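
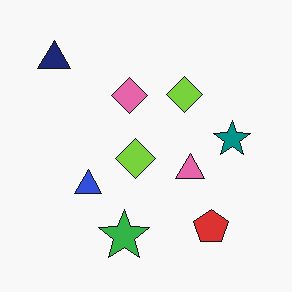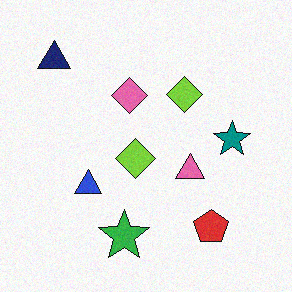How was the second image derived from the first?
The image was degraded with subtle gaussian noise.

Random speckle covers the whole image, including the flat background.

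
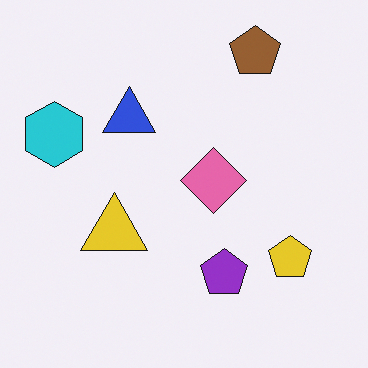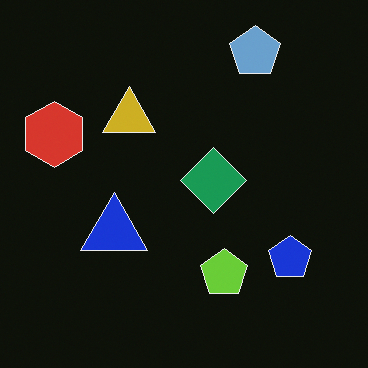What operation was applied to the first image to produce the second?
The image was color-inverted (negative).

The light background has become dark and every shape's color is its complement — a photographic negative.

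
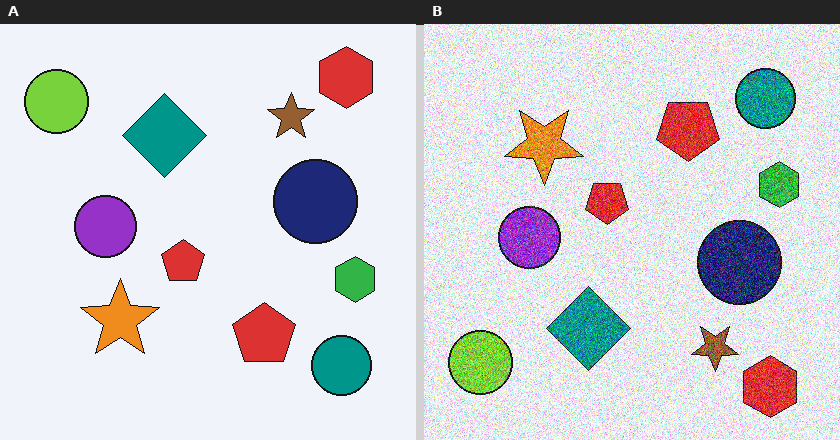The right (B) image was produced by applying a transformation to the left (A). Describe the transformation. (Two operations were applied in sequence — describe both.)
Flipped vertically (top ↔ bottom), then degraded with heavy additive noise.

The red hexagon is in the top-right of the left (A) image and the bottom-right of the right (B) — shapes on opposite sides of the horizontal midline have swapped in a mirror flip. Random speckle covers the whole image, including the flat background.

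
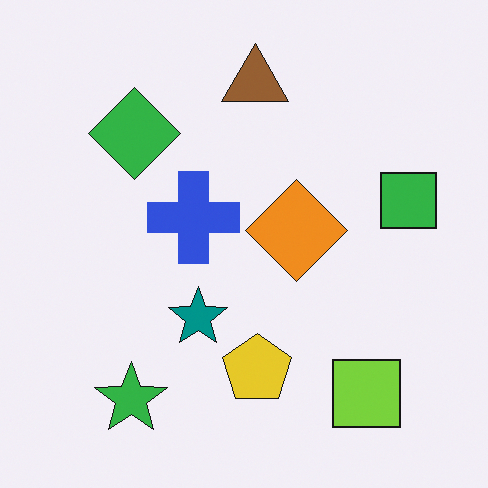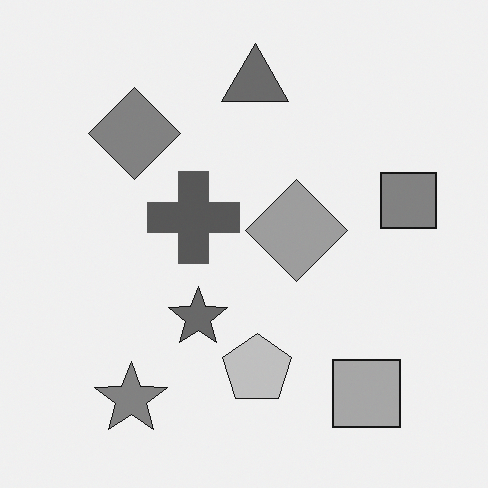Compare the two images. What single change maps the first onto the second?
The image was converted to grayscale.

All color is removed — every shape is now a shade of grey.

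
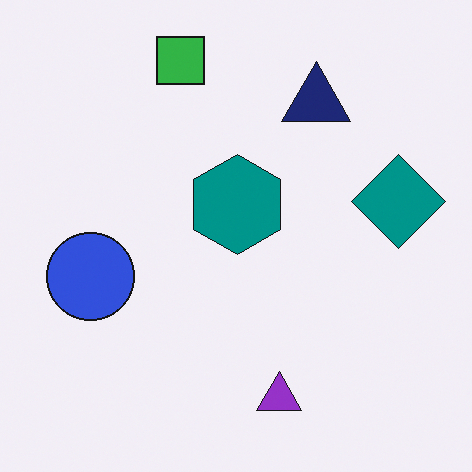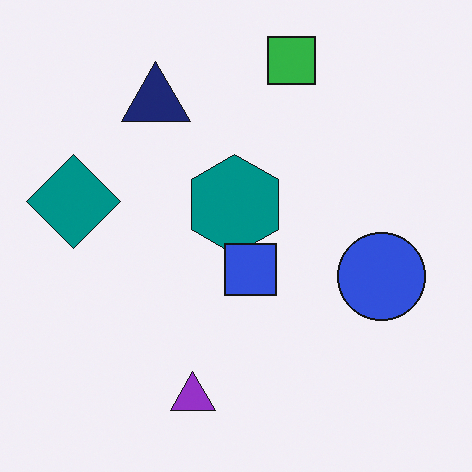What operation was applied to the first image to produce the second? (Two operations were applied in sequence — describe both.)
The image was flipped horizontally (left ↔ right), then overlaid with an additional blue square.

The teal diamond is in the right of the first image and the left of the second — shapes on opposite sides of the vertical midline have swapped in a mirror flip. A blue square appears in the second image that is absent from the first.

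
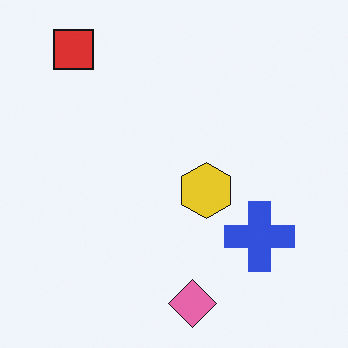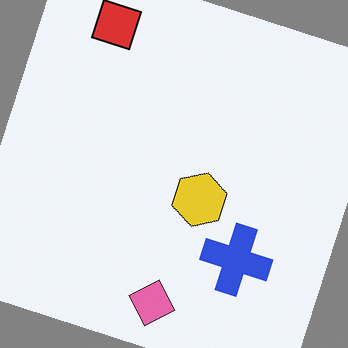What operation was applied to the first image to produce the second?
Rotated clockwise by a clearly visible amount.

Every shape is tilted by the same angle and the image corners show triangular fill wedges — a whole-image rotation by a non-right angle.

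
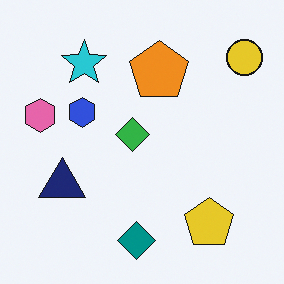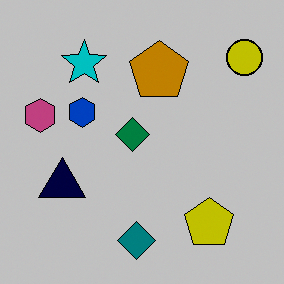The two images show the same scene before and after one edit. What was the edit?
The image was aggressively posterized.

Each flat color has snapped to a coarser quantized level — most visibly, the near-white background has dropped to a flat grey.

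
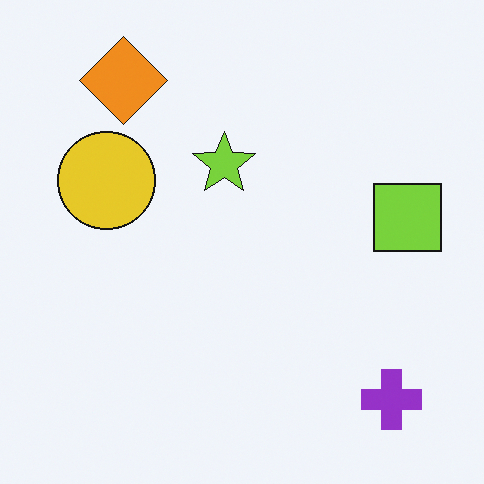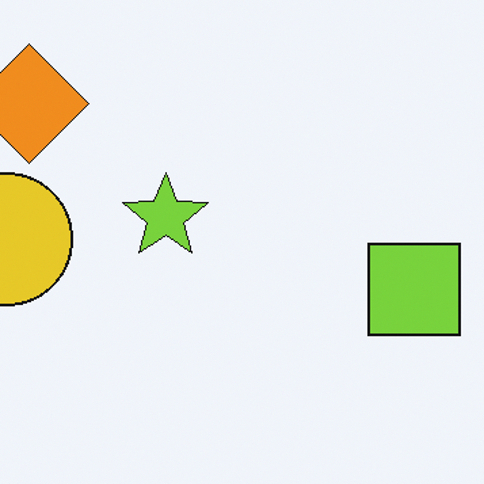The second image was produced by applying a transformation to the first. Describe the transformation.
The transformation is: cropped slightly and scaled back up.

The visible shapes are larger and the field of view is narrower; shapes near the original edges may be partly or wholly outside the frame — a crop-and-rescale.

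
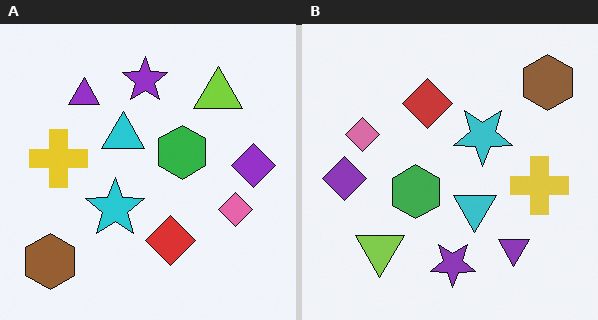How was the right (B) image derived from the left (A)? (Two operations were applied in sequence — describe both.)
It was rotated 180°, then slightly desaturated.

The brown hexagon sits in the bottom-left of the left (A) image and the top-right of the right (B) — consistent with a whole-image 180° rotation. All colors are more muted and greyish — a global saturation change.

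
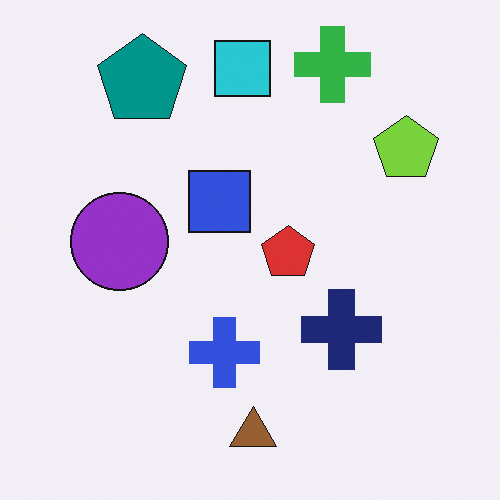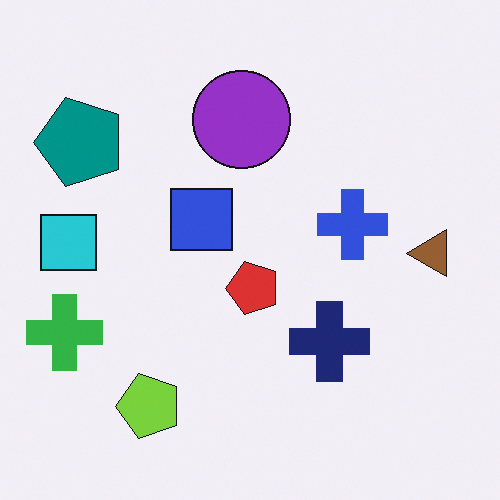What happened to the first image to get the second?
Transposed (reflected across the top-left ↔ bottom-right diagonal).

Shapes have swapped their row and column positions — what was in the top-right is now in the bottom-left — a diagonal reflection.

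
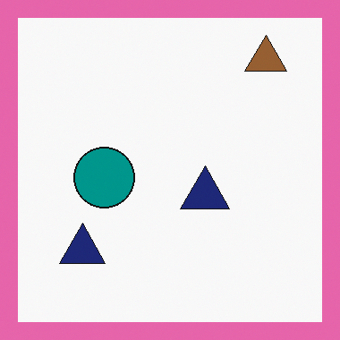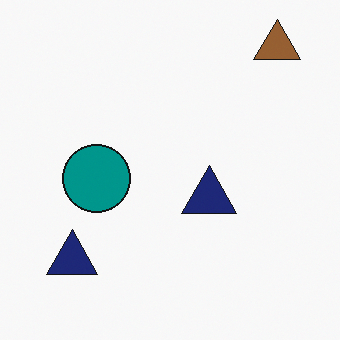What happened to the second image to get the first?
It was framed with a pink border.

A solid pink frame runs around the edge of the first image, with the content slightly shrunk inside it.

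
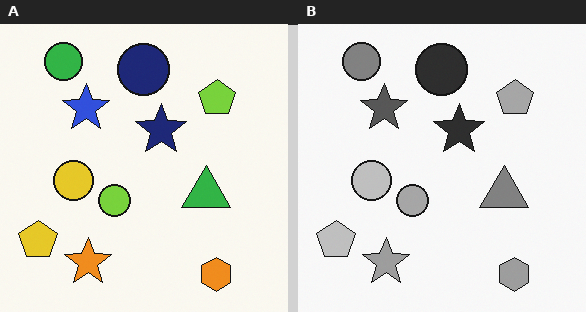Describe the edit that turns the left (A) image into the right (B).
The right (B) image is the left (A) converted to grayscale.

All color is removed — every shape is now a shade of grey.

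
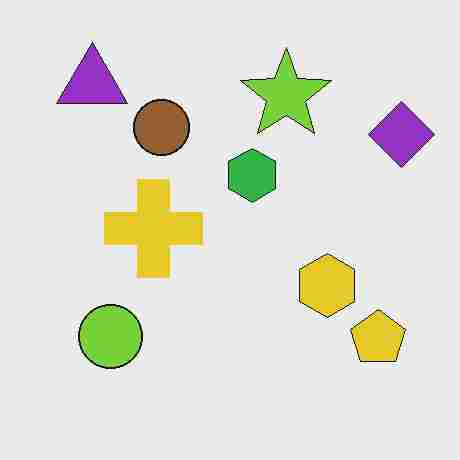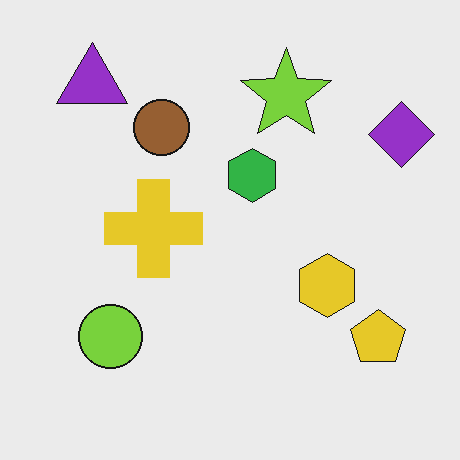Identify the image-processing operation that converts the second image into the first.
The transformation is: heavily JPEG-compressed with obvious blocking artifacts.

Blocky 8×8 compression artifacts appear around shape edges and the flat background shows ringing — characteristic JPEG degradation.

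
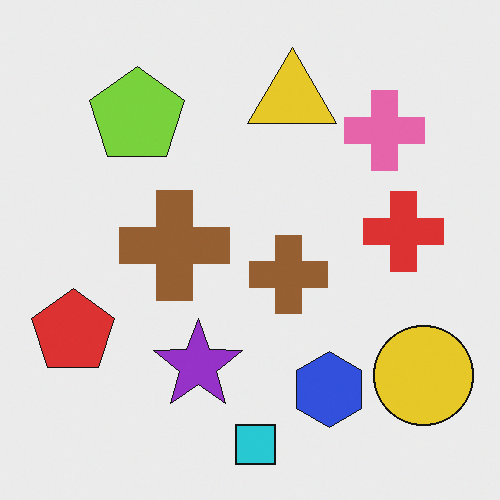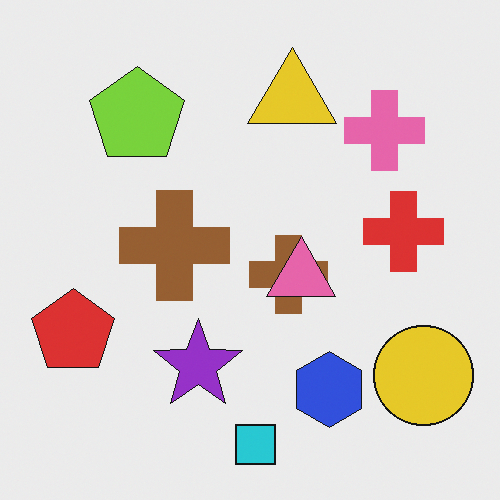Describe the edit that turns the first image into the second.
The second image is the first overlaid with an additional pink triangle.

A pink triangle appears in the second image that is absent from the first.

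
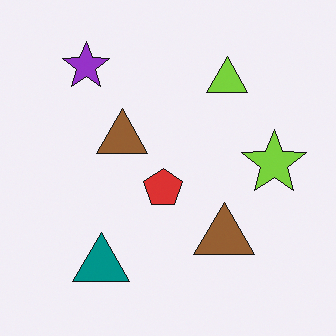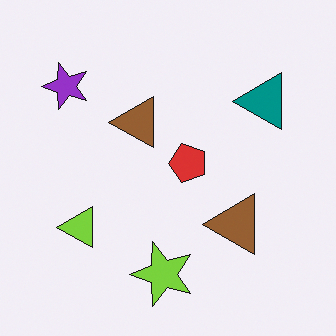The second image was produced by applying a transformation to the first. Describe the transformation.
The image was transposed (reflected across the top-left ↔ bottom-right diagonal).

Shapes have swapped their row and column positions — what was in the top-right is now in the bottom-left — a diagonal reflection.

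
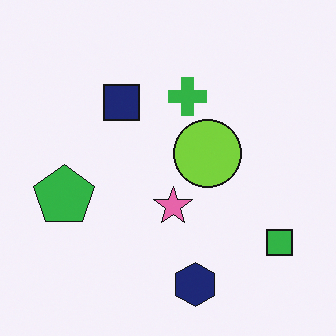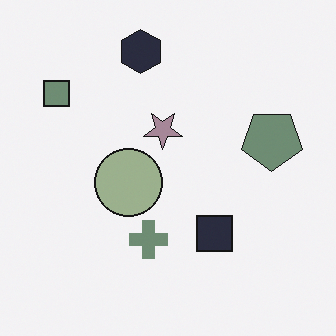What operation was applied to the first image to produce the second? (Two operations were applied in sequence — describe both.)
The image was rotated 180°, then heavily desaturated.

The green square sits in the bottom-right of the first image and the top-left of the second — consistent with a whole-image 180° rotation. All colors are more muted and greyish — a global saturation change.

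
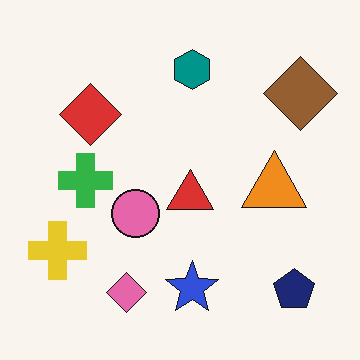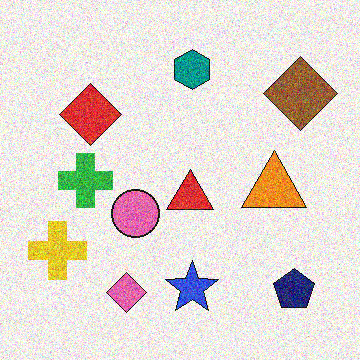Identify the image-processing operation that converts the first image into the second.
The image was degraded with strong gaussian noise.

Random speckle covers the whole image, including the flat background.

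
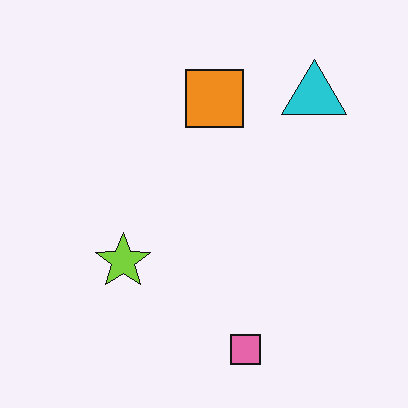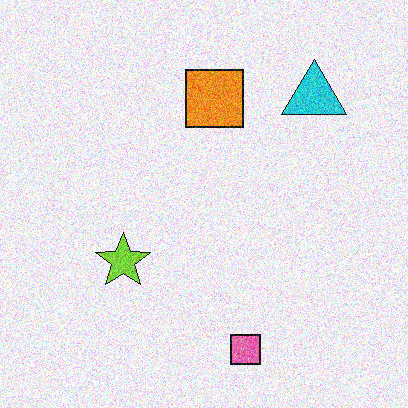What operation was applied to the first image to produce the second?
The transformation is: degraded with heavy additive noise.

Random speckle covers the whole image, including the flat background.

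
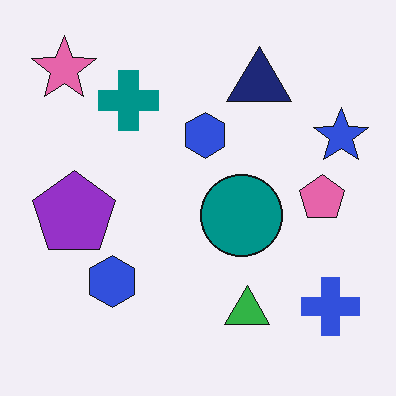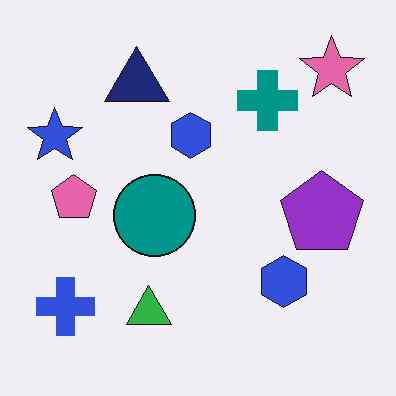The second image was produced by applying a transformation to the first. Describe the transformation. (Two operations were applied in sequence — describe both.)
The second image is the first flipped horizontally (left ↔ right), then given moderate JPEG compression.

The blue star is in the right of the first image and the left of the second — shapes on opposite sides of the vertical midline have swapped in a mirror flip. Blocky 8×8 compression artifacts appear around shape edges and the flat background shows ringing — characteristic JPEG degradation.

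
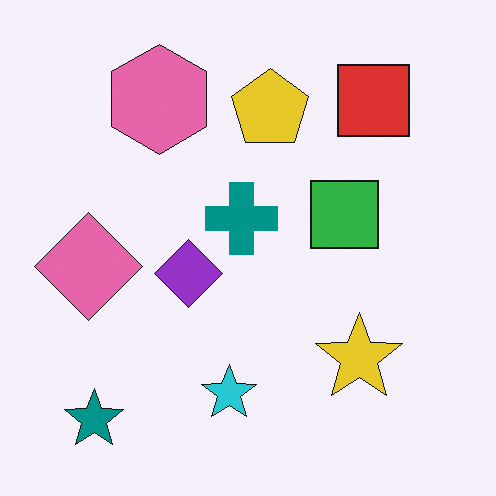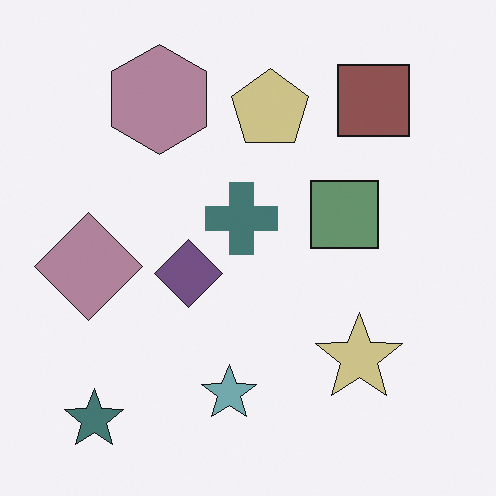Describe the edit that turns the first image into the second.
The transformation is: heavily desaturated.

All colors are more muted and greyish — a global saturation change.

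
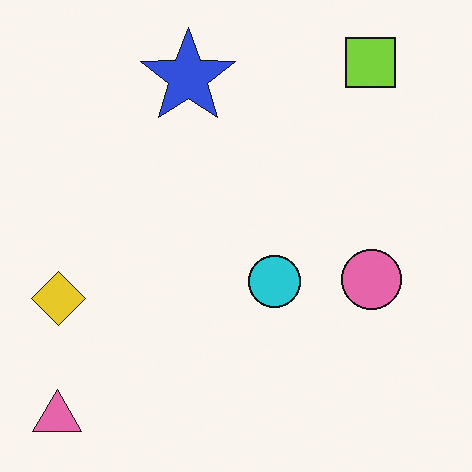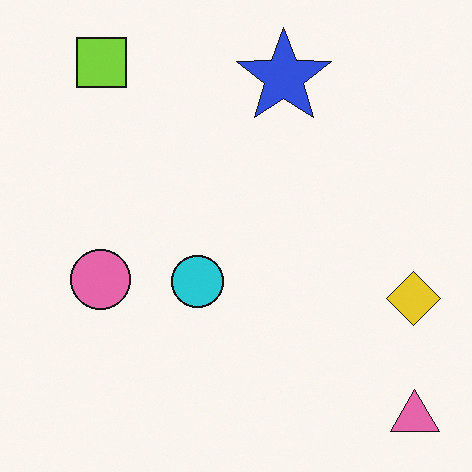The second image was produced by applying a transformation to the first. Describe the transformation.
The transformation is: flipped horizontally (left ↔ right).

The pink triangle is in the bottom-left of the first image and the bottom-right of the second — shapes on opposite sides of the vertical midline have swapped in a mirror flip.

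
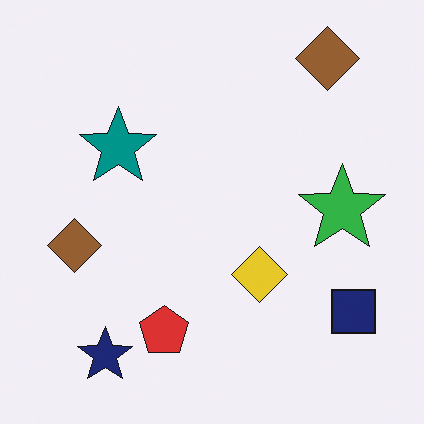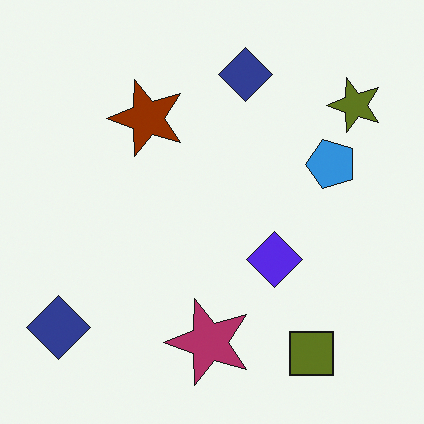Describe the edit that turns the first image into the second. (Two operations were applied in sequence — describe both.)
Hue-shifted by a large amount, then transposed (reflected across the top-left ↔ bottom-right diagonal).

Every shape's color has rotated by the same amount around the hue wheel — a uniform hue shift. Shapes have swapped their row and column positions — what was in the top-right is now in the bottom-left — a diagonal reflection.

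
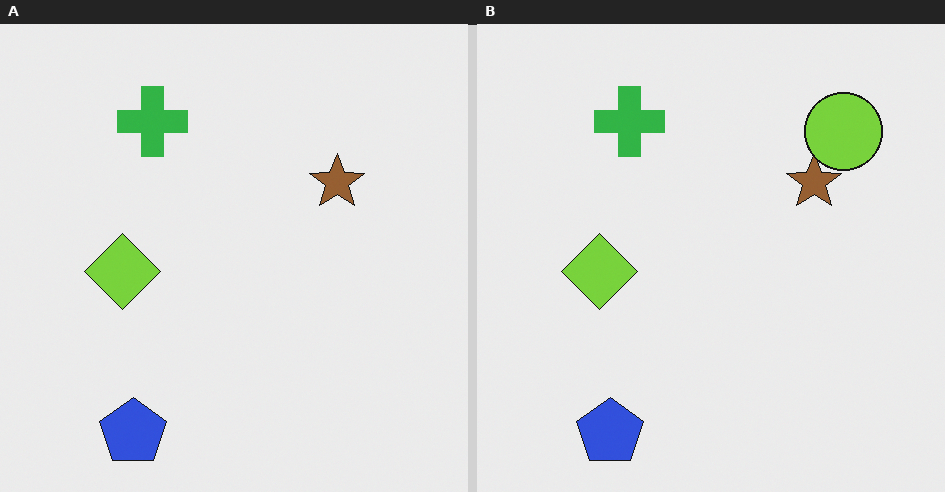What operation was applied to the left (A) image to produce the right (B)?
It was overlaid with an additional lime circle.

A lime circle appears in the right (B) image that is absent from the left (A).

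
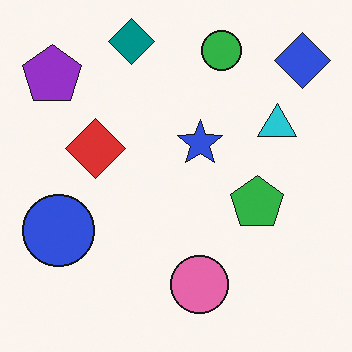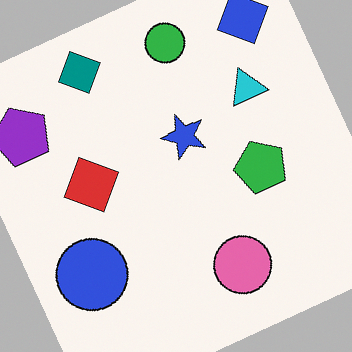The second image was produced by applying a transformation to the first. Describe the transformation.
The transformation is: rotated counter-clockwise by a clearly visible amount.

Every shape is tilted by the same angle and the image corners show triangular fill wedges — a whole-image rotation by a non-right angle.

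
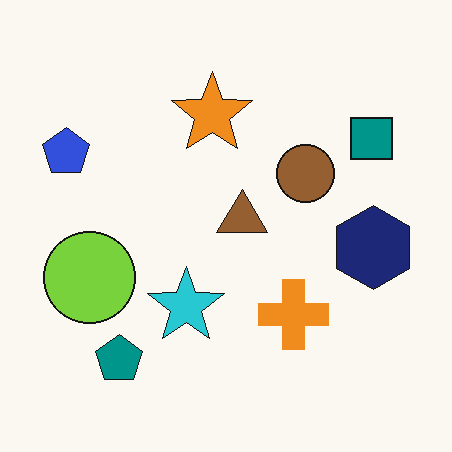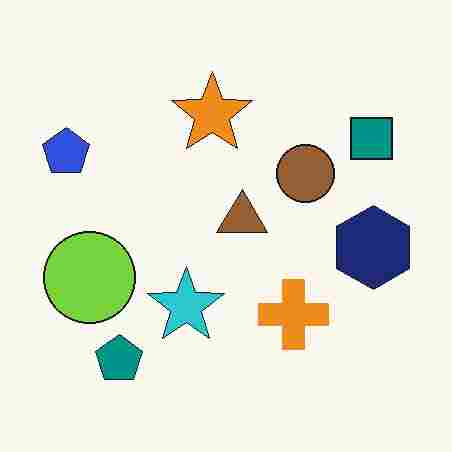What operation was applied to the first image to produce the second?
It was degraded with heavy JPEG compression.

Blocky 8×8 compression artifacts appear around shape edges and the flat background shows ringing — characteristic JPEG degradation.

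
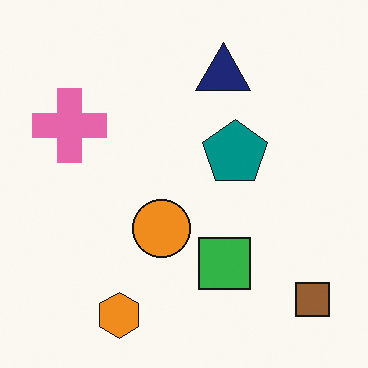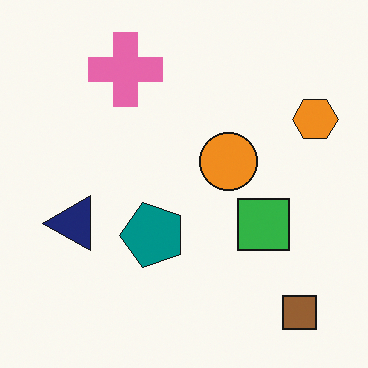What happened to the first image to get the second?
The image was transposed (reflected across the top-left ↔ bottom-right diagonal).

Shapes have swapped their row and column positions — what was in the top-right is now in the bottom-left — a diagonal reflection.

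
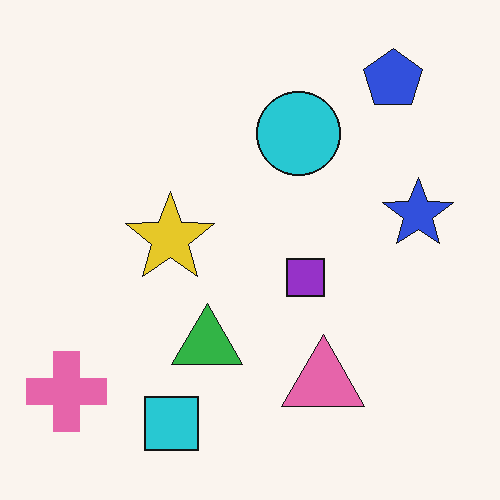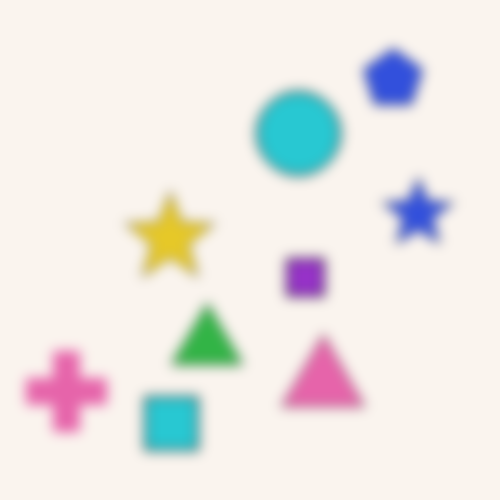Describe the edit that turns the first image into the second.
Strongly gaussian-blurred.

Shape edges and outlines are uniformly softened across the whole image.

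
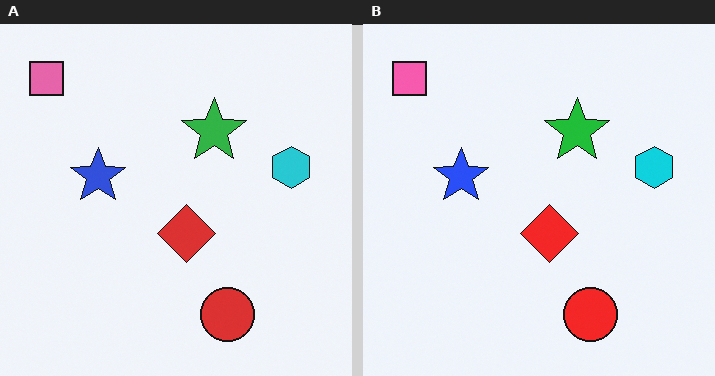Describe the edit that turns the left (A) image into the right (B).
It was slightly oversaturated.

All colors are more vivid — a global saturation change.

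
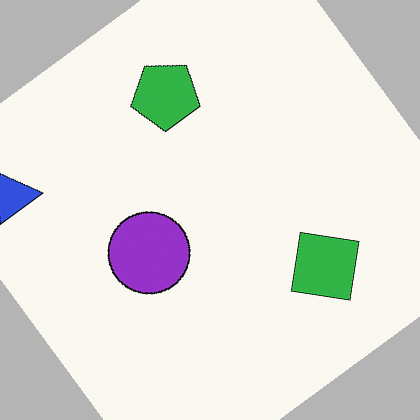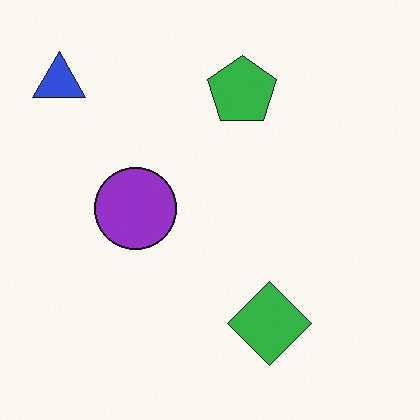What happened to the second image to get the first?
The transformation is: rotated counter-clockwise by a large amount — several tens of degrees.

Every shape is tilted by the same angle and the image corners show triangular fill wedges — a whole-image rotation by a non-right angle.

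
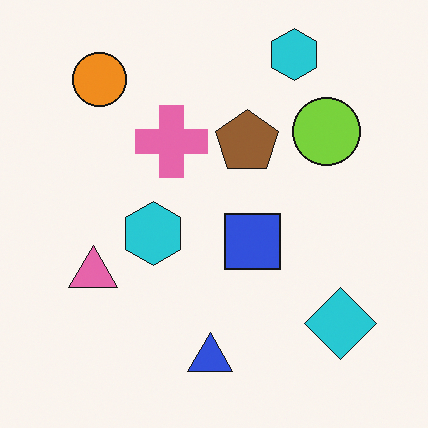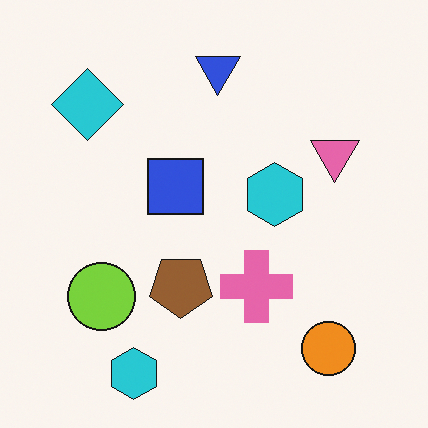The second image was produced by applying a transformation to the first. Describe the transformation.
The second image is the first rotated 180°.

The orange circle sits in the top-left of the first image and the bottom-right of the second — consistent with a whole-image 180° rotation.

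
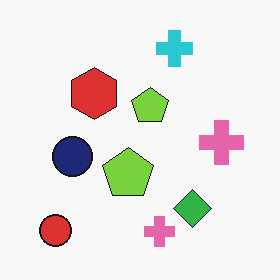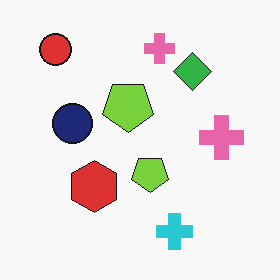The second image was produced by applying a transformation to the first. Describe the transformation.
It was flipped vertically (top ↔ bottom).

The cyan cross is in the top of the first image and the bottom of the second — shapes on opposite sides of the horizontal midline have swapped in a mirror flip.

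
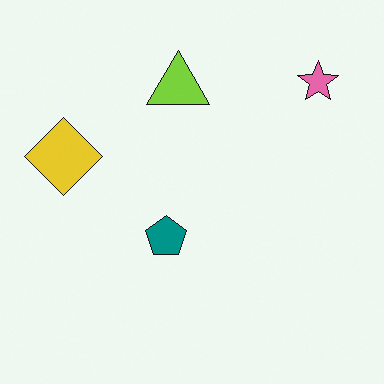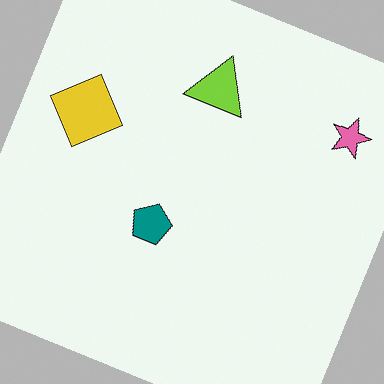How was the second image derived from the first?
The transformation is: rotated clockwise by a moderate amount.

Every shape is tilted by the same angle and the image corners show triangular fill wedges — a whole-image rotation by a non-right angle.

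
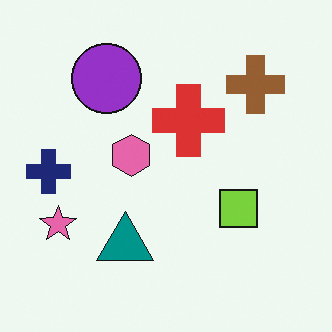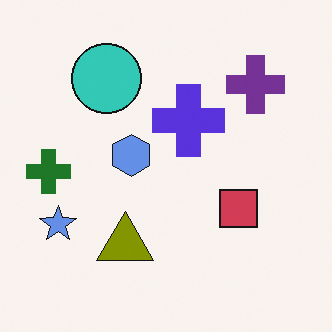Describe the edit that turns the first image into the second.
Hue-shifted through roughly half the color wheel.

Every shape's color has rotated by the same amount around the hue wheel — a uniform hue shift.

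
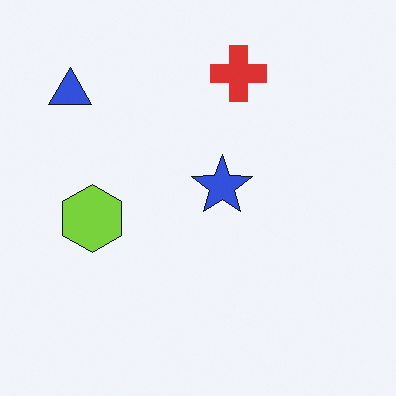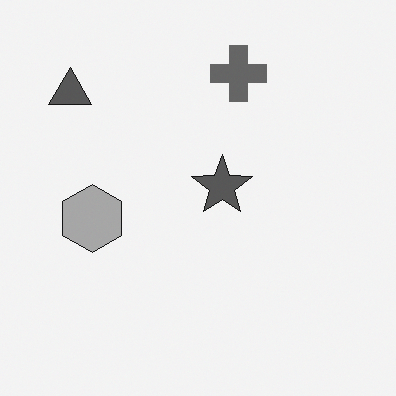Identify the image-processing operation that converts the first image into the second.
This is the original image converted to grayscale.

All color is removed — every shape is now a shade of grey.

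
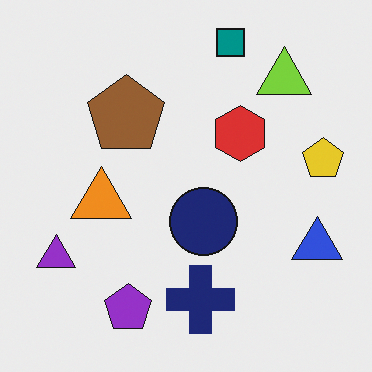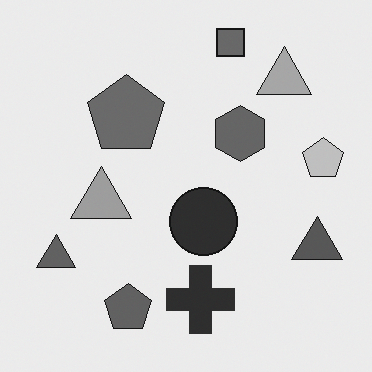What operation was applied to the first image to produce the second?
The transformation is: converted to grayscale.

All color is removed — every shape is now a shade of grey.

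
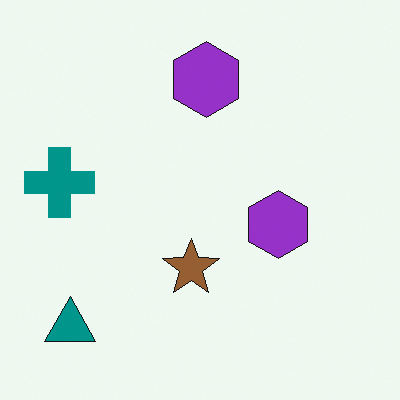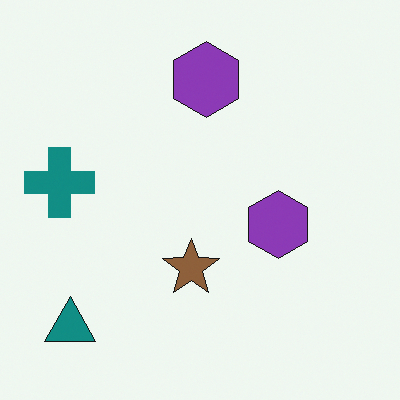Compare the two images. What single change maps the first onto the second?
The second image is the first slightly desaturated.

All colors are more muted and greyish — a global saturation change.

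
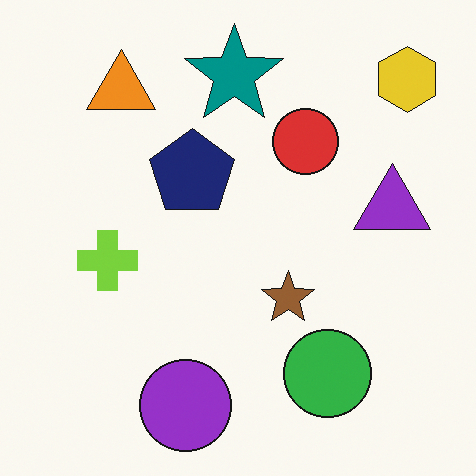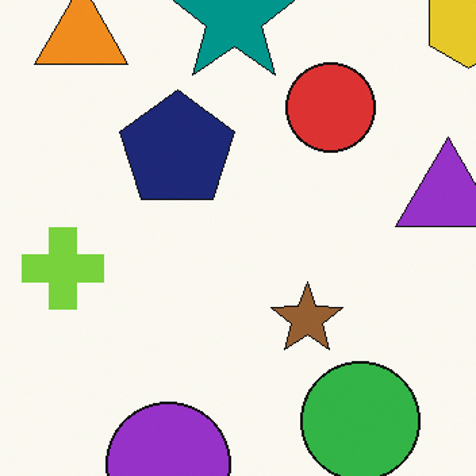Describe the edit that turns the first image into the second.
It was cropped slightly and scaled back up.

The visible shapes are larger and the field of view is narrower; shapes near the original edges may be partly or wholly outside the frame — a crop-and-rescale.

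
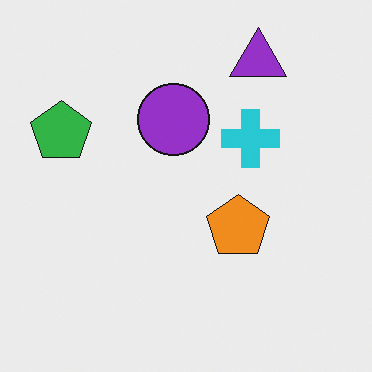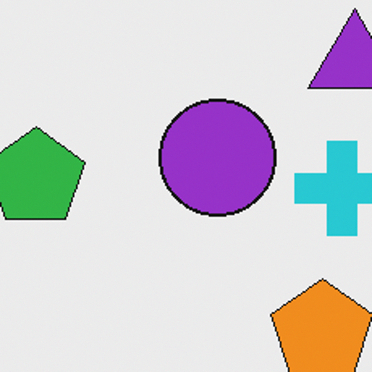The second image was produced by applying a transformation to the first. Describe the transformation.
The image was cropped slightly and scaled back up.

The visible shapes are larger and the field of view is narrower; shapes near the original edges may be partly or wholly outside the frame — a crop-and-rescale.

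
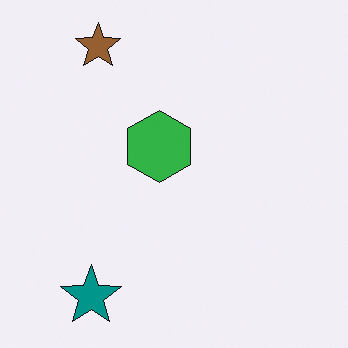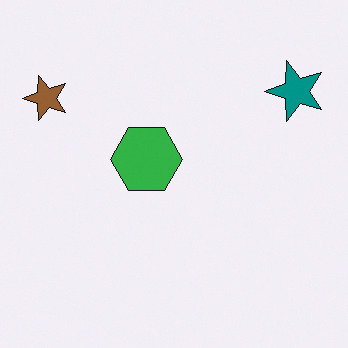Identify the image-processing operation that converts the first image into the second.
The image was transposed (reflected across the top-left ↔ bottom-right diagonal).

Shapes have swapped their row and column positions — what was in the top-right is now in the bottom-left — a diagonal reflection.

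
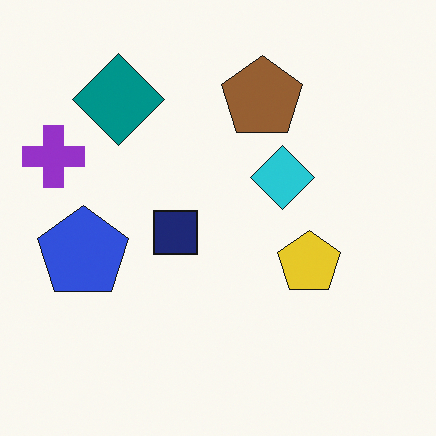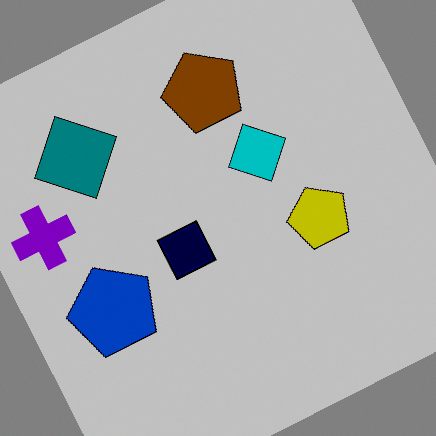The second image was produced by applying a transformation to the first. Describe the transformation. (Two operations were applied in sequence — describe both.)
The image was rotated counter-clockwise by a moderate amount, then heavily posterized to just a handful of flat colors.

Every shape is tilted by the same angle and the image corners show triangular fill wedges — a whole-image rotation by a non-right angle. Each flat color has snapped to a coarser quantized level — most visibly, the near-white background has dropped to a flat grey.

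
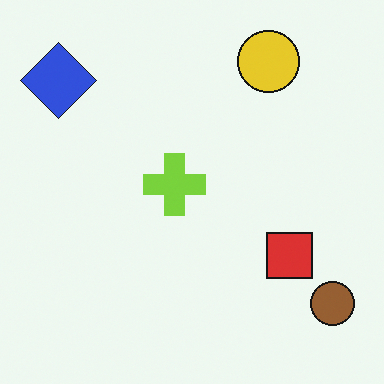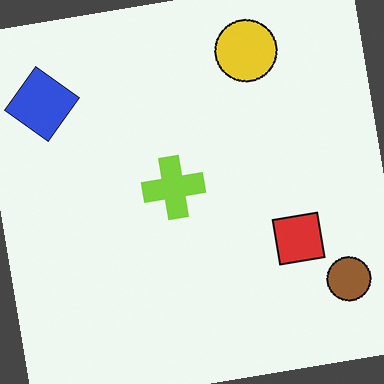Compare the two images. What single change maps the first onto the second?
The image was rotated counter-clockwise by a small amount.

Every shape is tilted by the same angle and the image corners show triangular fill wedges — a whole-image rotation by a non-right angle.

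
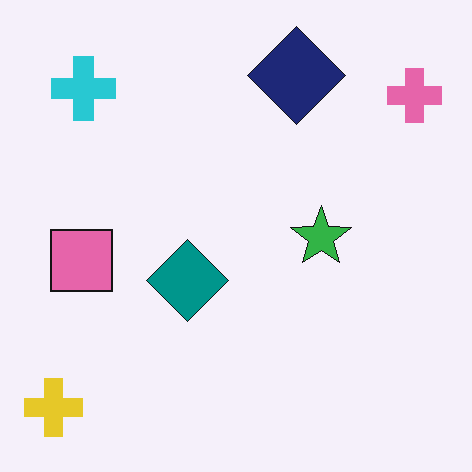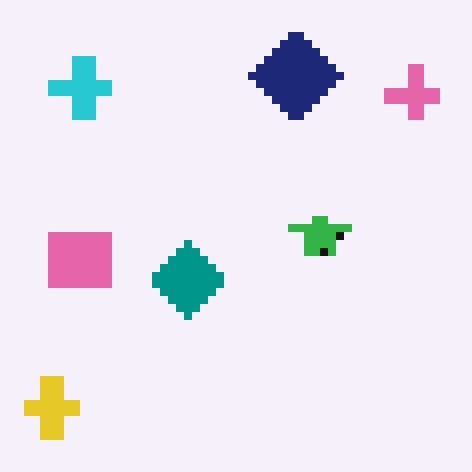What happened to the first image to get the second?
It was moderately pixelated.

Shapes are reduced to large square blocks; fine edges and outlines are lost — a downscale-then-upscale (mosaic) effect.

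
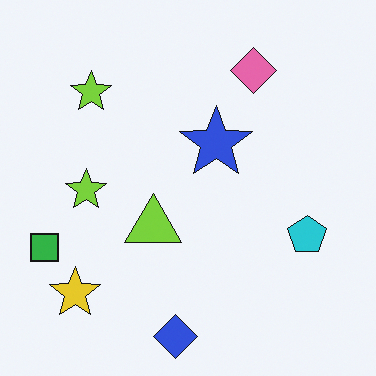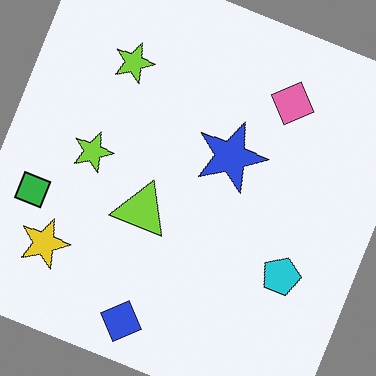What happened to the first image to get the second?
This is the original image rotated clockwise by a clearly visible amount.

Every shape is tilted by the same angle and the image corners show triangular fill wedges — a whole-image rotation by a non-right angle.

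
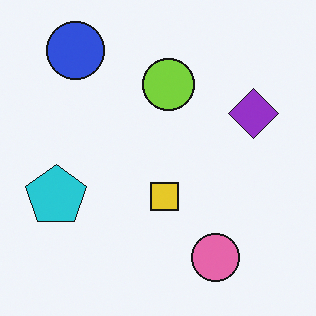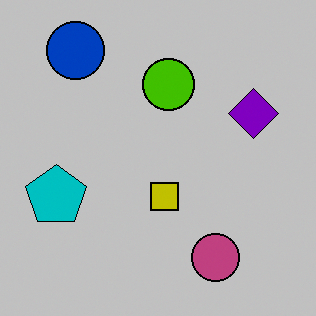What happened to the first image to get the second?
The second image is the first aggressively posterized.

Each flat color has snapped to a coarser quantized level — most visibly, the near-white background has dropped to a flat grey.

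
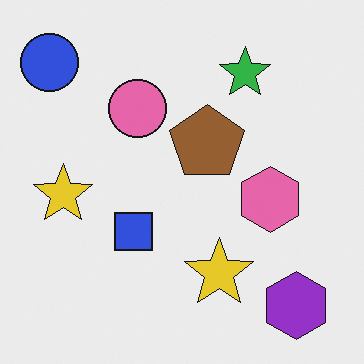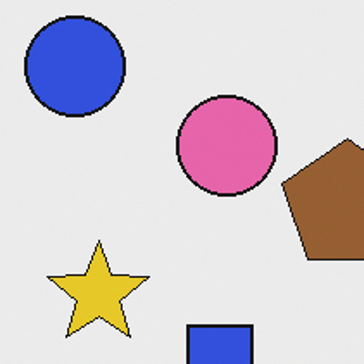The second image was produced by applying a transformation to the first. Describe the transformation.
This is the original image cropped tightly and scaled back up.

The visible shapes are larger and the field of view is narrower; shapes near the original edges may be partly or wholly outside the frame — a crop-and-rescale.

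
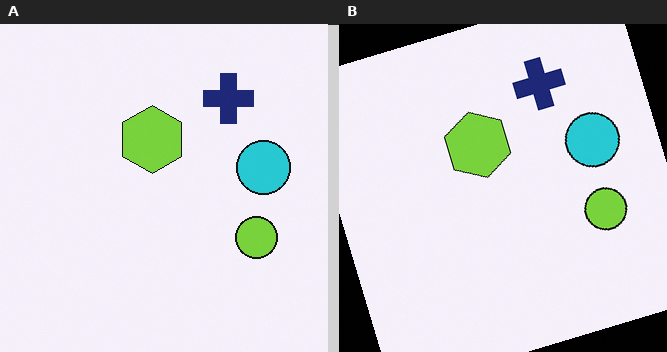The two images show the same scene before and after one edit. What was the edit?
The transformation is: rotated counter-clockwise by a moderate amount.

Every shape is tilted by the same angle and the image corners show triangular fill wedges — a whole-image rotation by a non-right angle.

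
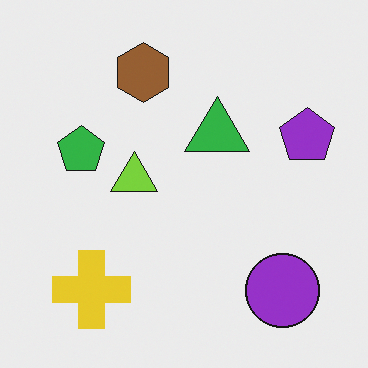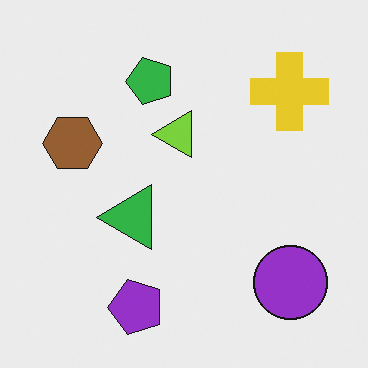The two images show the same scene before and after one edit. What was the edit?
This is the original image transposed (reflected across the top-left ↔ bottom-right diagonal).

Shapes have swapped their row and column positions — what was in the top-right is now in the bottom-left — a diagonal reflection.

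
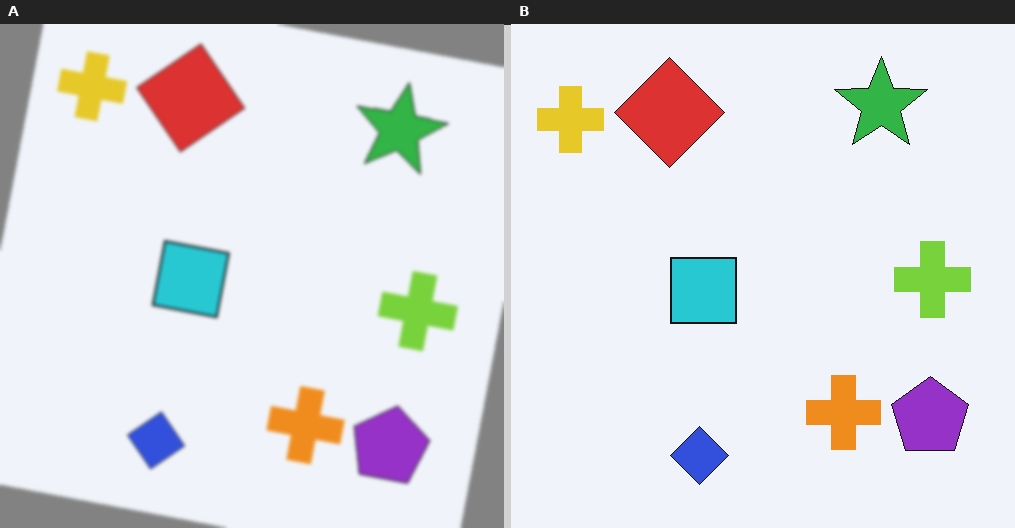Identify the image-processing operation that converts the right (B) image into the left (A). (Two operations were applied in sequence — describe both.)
Rotated clockwise by a small amount, then given a subtle gaussian blur.

Every shape is tilted by the same angle and the image corners show triangular fill wedges — a whole-image rotation by a non-right angle. Shape edges and outlines are uniformly softened across the whole image.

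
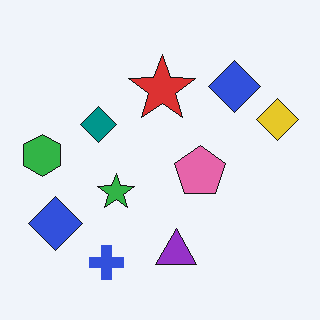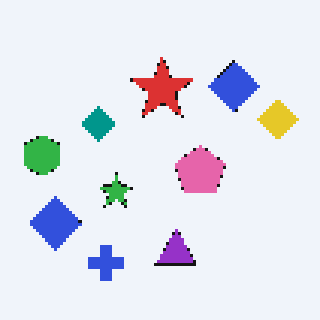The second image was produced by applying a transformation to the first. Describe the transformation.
Lightly pixelated (a mild mosaic effect).

Shapes are reduced to large square blocks; fine edges and outlines are lost — a downscale-then-upscale (mosaic) effect.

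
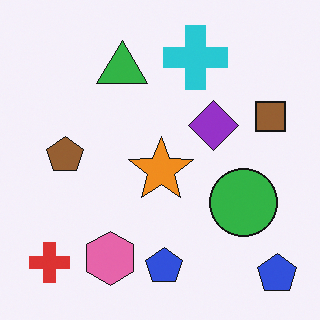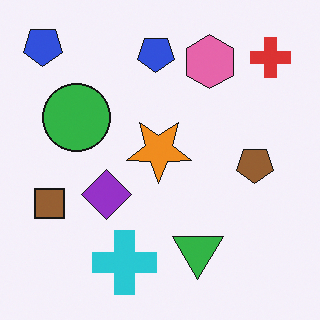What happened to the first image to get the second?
The transformation is: rotated 180°.

The red cross sits in the bottom-left of the first image and the top-right of the second — consistent with a whole-image 180° rotation.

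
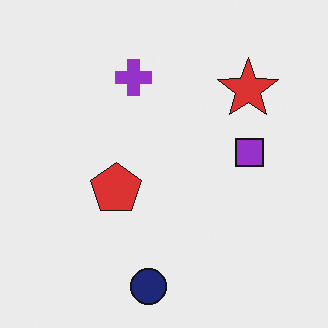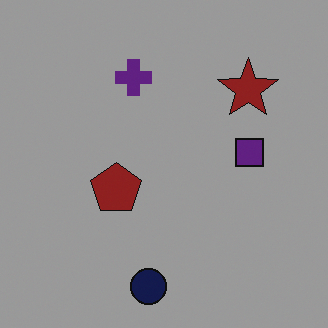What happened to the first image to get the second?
The image was darkened a lot.

Every pixel — background and shapes alike — is uniformly darkened.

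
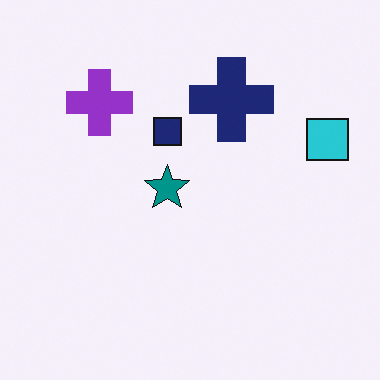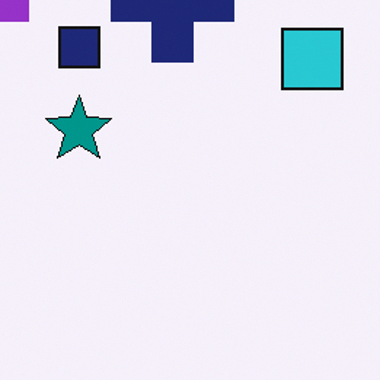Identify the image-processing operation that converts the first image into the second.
The transformation is: cropped to a modestly smaller region and rescaled.

The visible shapes are larger and the field of view is narrower; shapes near the original edges may be partly or wholly outside the frame — a crop-and-rescale.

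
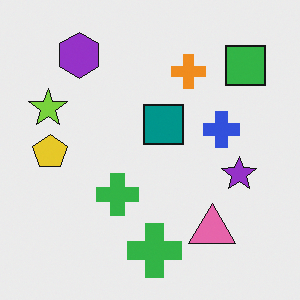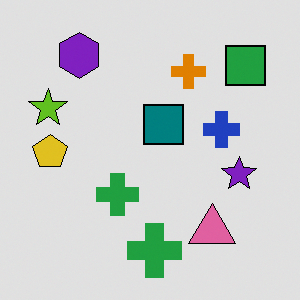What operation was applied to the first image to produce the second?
It was posterized to a reduced palette.

Each flat color has snapped to a coarser quantized level — most visibly, the near-white background has dropped to a flat grey.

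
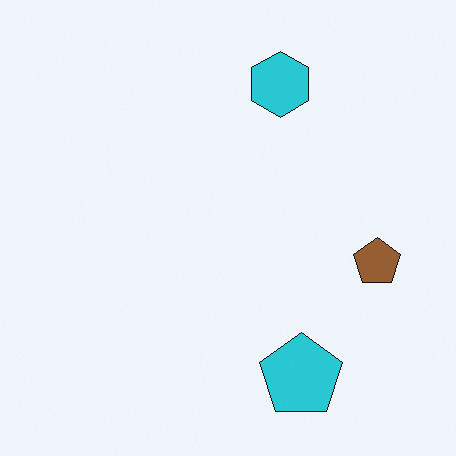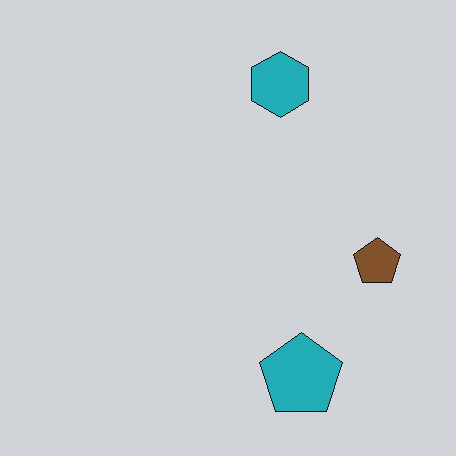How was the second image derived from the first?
Darkened a little.

Every pixel — background and shapes alike — is uniformly darkened.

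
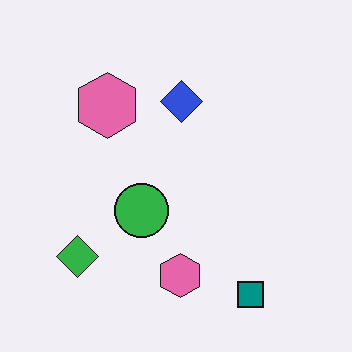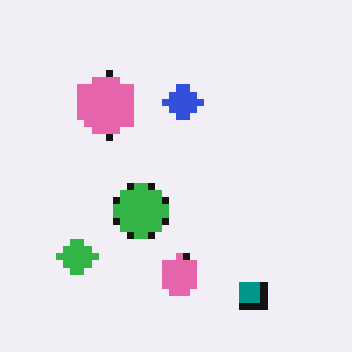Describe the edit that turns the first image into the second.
It was moderately pixelated.

Shapes are reduced to large square blocks; fine edges and outlines are lost — a downscale-then-upscale (mosaic) effect.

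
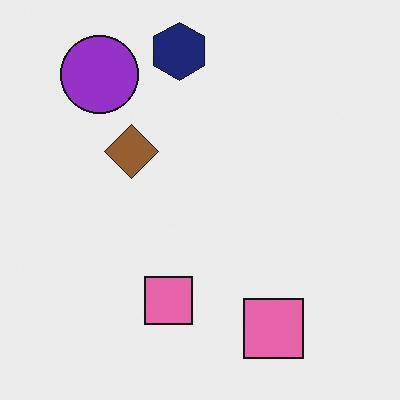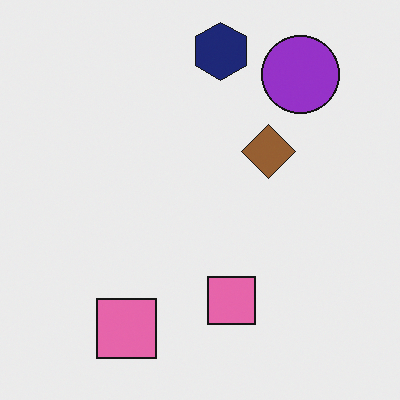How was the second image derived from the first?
Flipped horizontally (left ↔ right).

The purple circle is in the top-left of the first image and the top-right of the second — shapes on opposite sides of the vertical midline have swapped in a mirror flip.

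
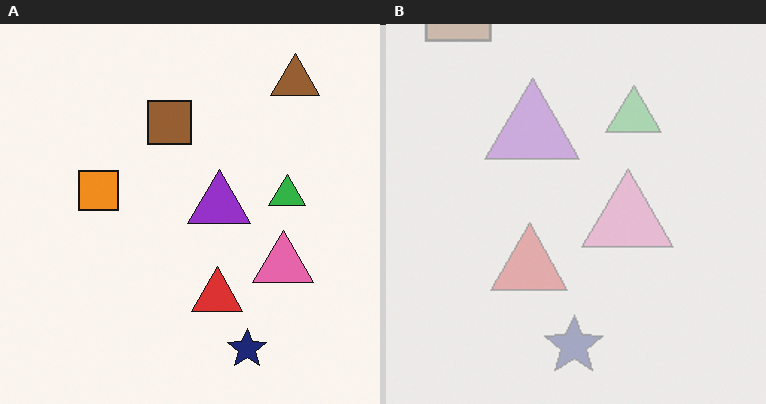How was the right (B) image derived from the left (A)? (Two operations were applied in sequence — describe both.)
The transformation is: cropped to a modestly smaller region and rescaled, then given much lower contrast.

The visible shapes are larger and the field of view is narrower; shapes near the original edges may be partly or wholly outside the frame — a crop-and-rescale. Tones are pushed toward mid-grey across the whole image — a global contrast change.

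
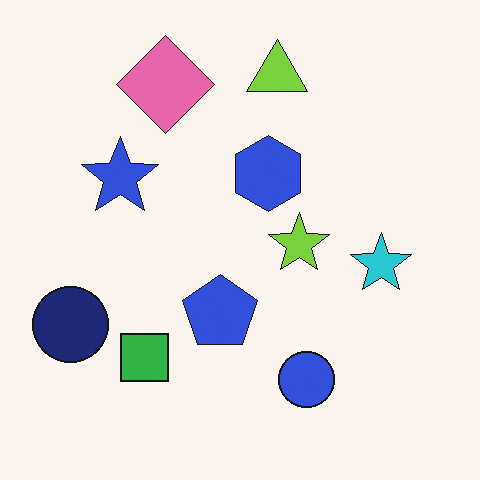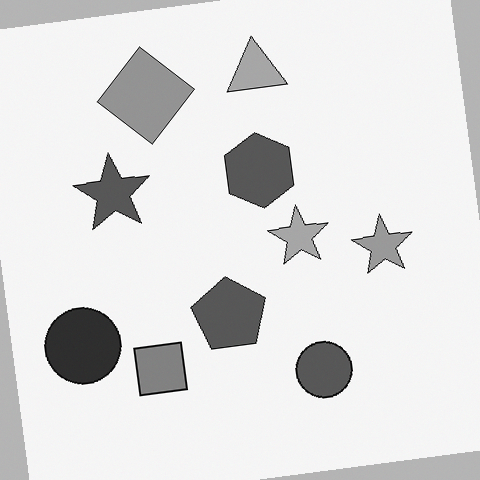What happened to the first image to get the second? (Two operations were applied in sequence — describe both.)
The image was converted to grayscale, then rotated counter-clockwise by a small amount.

All color is removed — every shape is now a shade of grey. Every shape is tilted by the same angle and the image corners show triangular fill wedges — a whole-image rotation by a non-right angle.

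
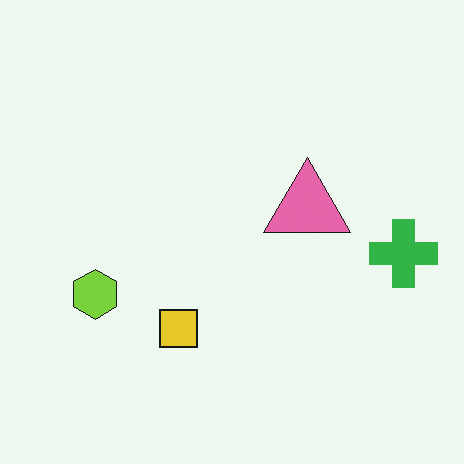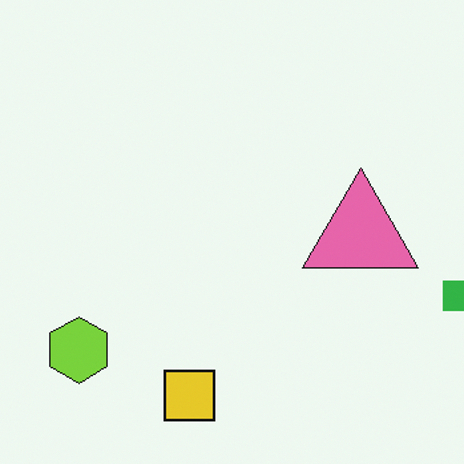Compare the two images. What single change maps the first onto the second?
Cropped to a modestly smaller region and rescaled.

The visible shapes are larger and the field of view is narrower; shapes near the original edges may be partly or wholly outside the frame — a crop-and-rescale.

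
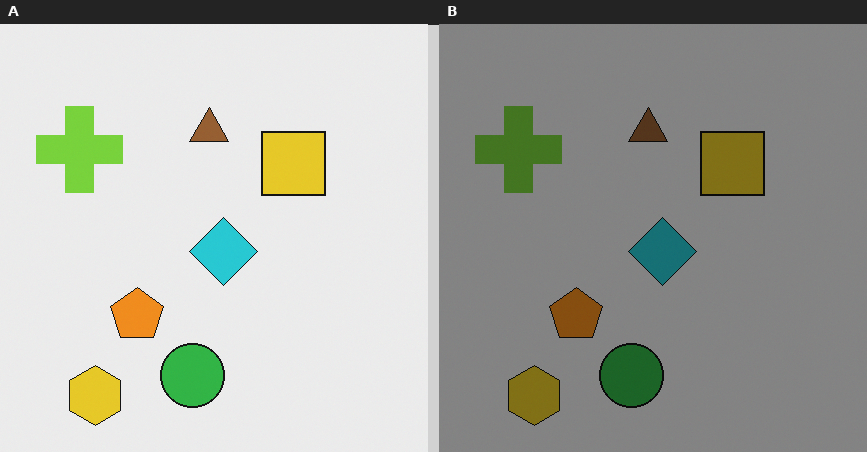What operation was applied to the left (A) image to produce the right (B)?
It was substantially darkened.

Every pixel — background and shapes alike — is uniformly darkened.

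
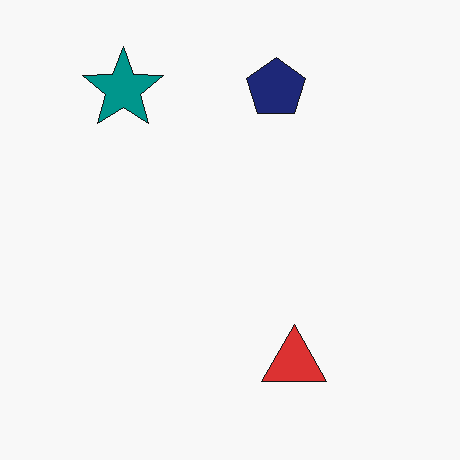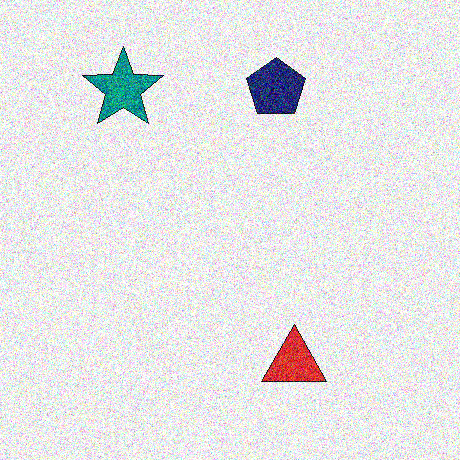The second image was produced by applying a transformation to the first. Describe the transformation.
The transformation is: degraded with strong gaussian noise.

Random speckle covers the whole image, including the flat background.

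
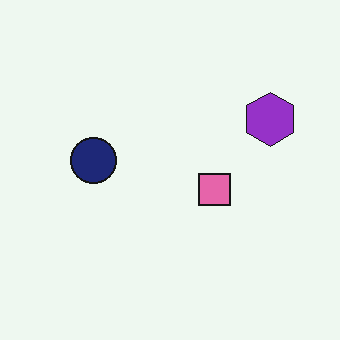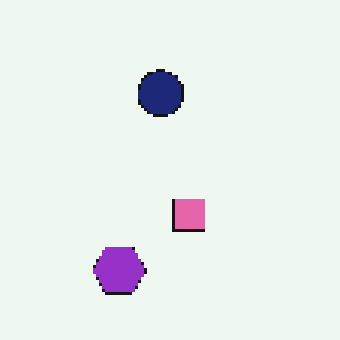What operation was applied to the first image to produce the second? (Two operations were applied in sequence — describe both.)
The transformation is: transposed (reflected across the top-left ↔ bottom-right diagonal), then lightly pixelated (a mild mosaic effect).

Shapes have swapped their row and column positions — what was in the top-right is now in the bottom-left — a diagonal reflection. Shapes are reduced to large square blocks; fine edges and outlines are lost — a downscale-then-upscale (mosaic) effect.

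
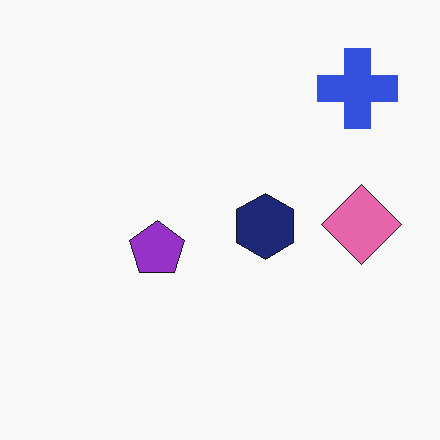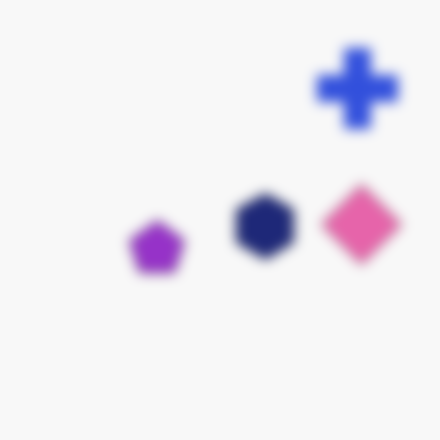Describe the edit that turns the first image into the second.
This is the original image heavily blurred.

Shape edges and outlines are uniformly softened across the whole image.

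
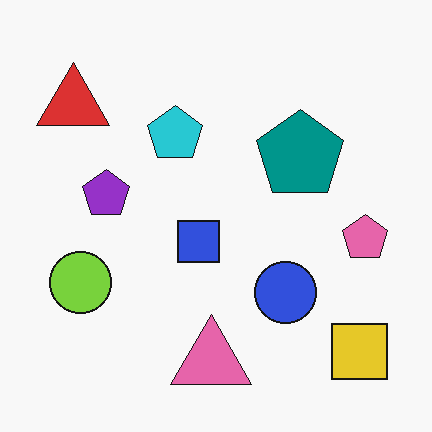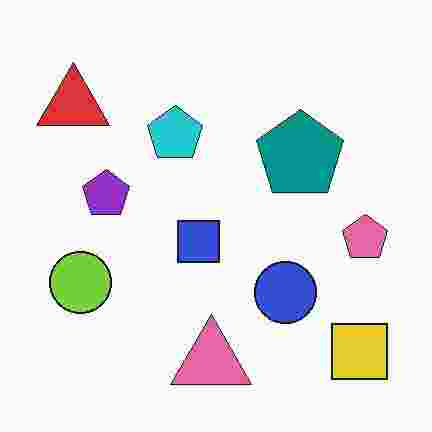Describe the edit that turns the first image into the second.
It was heavily JPEG-compressed with obvious blocking artifacts.

Blocky 8×8 compression artifacts appear around shape edges and the flat background shows ringing — characteristic JPEG degradation.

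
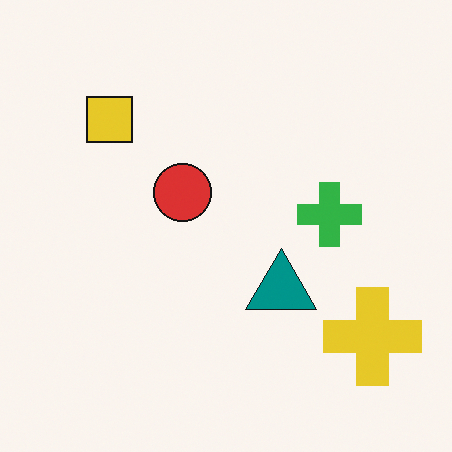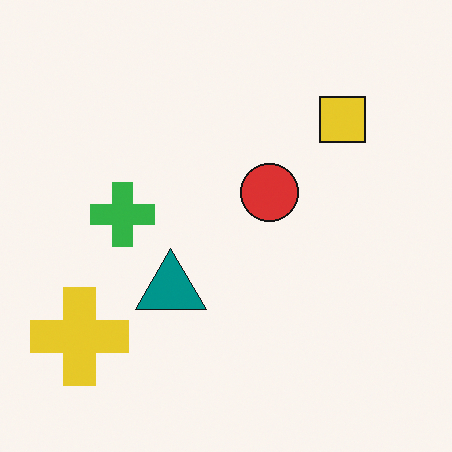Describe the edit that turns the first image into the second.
The second image is the first flipped horizontally (left ↔ right).

The yellow cross is in the bottom-right of the first image and the bottom-left of the second — shapes on opposite sides of the vertical midline have swapped in a mirror flip.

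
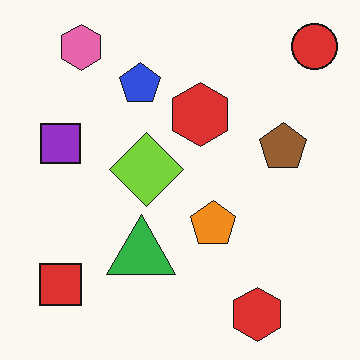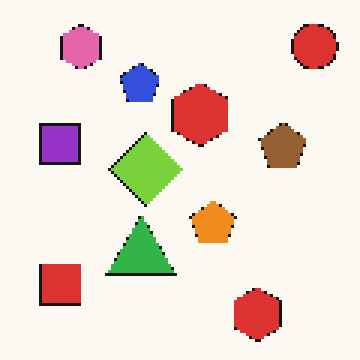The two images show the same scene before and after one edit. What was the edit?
The transformation is: mildly pixelated.

Shapes are reduced to large square blocks; fine edges and outlines are lost — a downscale-then-upscale (mosaic) effect.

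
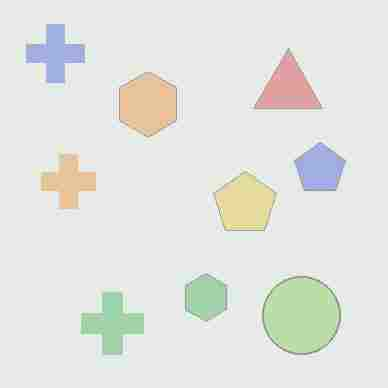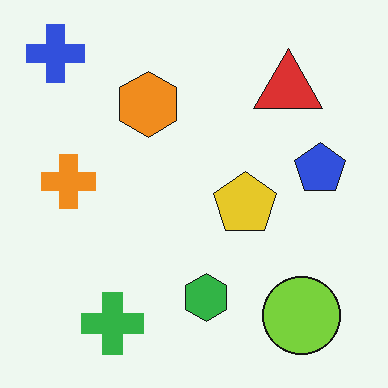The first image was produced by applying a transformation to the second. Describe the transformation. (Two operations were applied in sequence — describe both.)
The transformation is: washed out (contrast reduced), then degraded with heavy JPEG compression.

Tones are pushed toward mid-grey across the whole image — a global contrast change. Blocky 8×8 compression artifacts appear around shape edges and the flat background shows ringing — characteristic JPEG degradation.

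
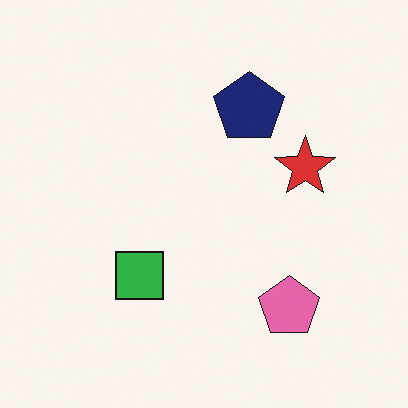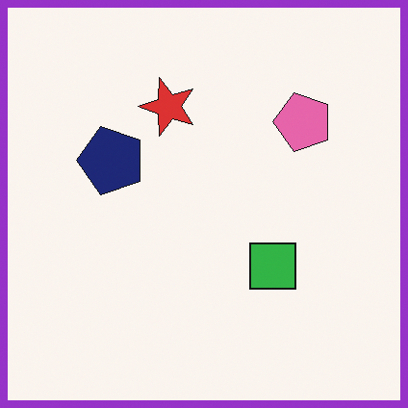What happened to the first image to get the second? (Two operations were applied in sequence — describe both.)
The second image is the first rotated 90° counter-clockwise, then framed with a purple border.

The pink pentagon sits in the bottom-right of the first image and the top-right of the second — consistent with a whole-image 90° counter-clockwise rotation. A solid purple frame runs around the edge of the second image, with the content slightly shrunk inside it.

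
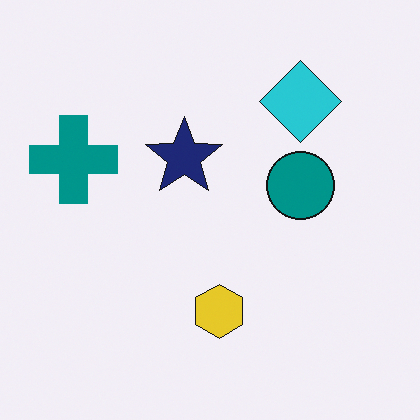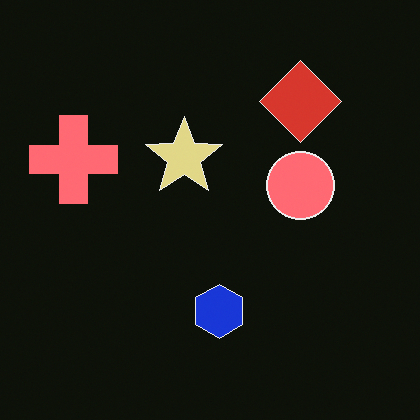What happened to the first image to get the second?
This is the original image color-inverted (negative).

The light background has become dark and every shape's color is its complement — a photographic negative.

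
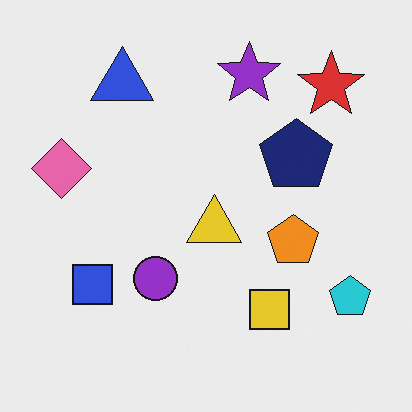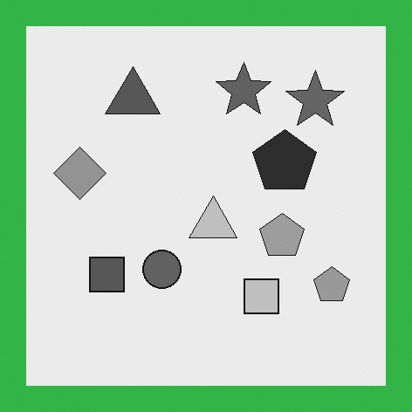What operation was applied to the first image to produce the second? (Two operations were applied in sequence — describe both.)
It was converted to grayscale, then framed with a green border.

All color is removed — every shape is now a shade of grey. A solid green frame runs around the edge of the second image, with the content slightly shrunk inside it.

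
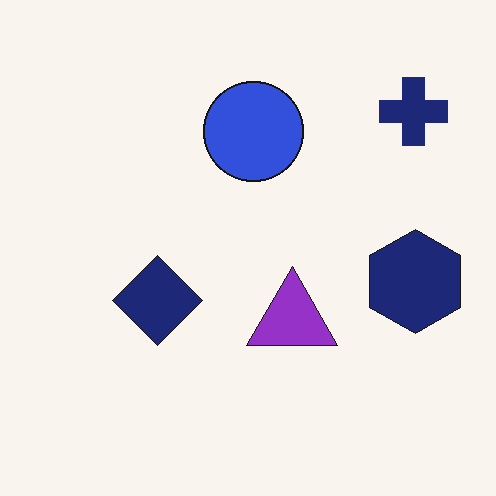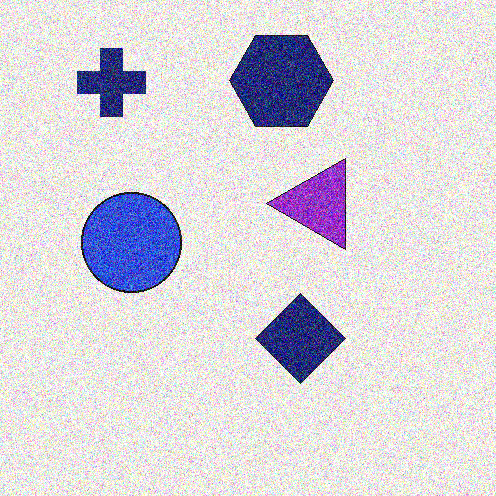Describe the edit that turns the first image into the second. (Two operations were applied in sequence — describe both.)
This is the original image degraded with strong gaussian noise, then rotated 90° counter-clockwise.

Random speckle covers the whole image, including the flat background. The navy cross sits in the top-right of the first image and the top-left of the second — consistent with a whole-image 90° counter-clockwise rotation.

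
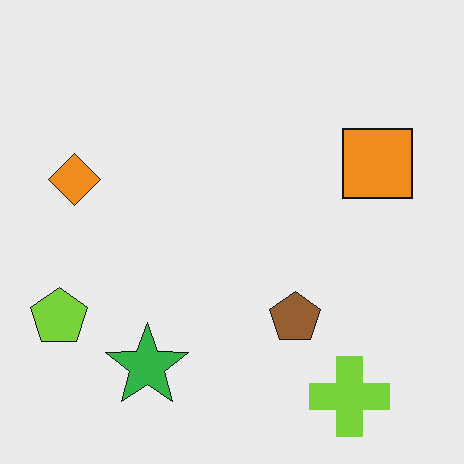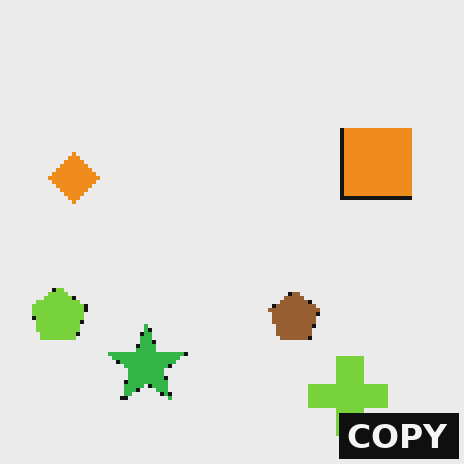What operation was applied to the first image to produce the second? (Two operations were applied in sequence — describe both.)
The image was mildly pixelated, then watermarked with the text "COPY" in the lower-right corner.

Shapes are reduced to large square blocks; fine edges and outlines are lost — a downscale-then-upscale (mosaic) effect. A dark label reading "COPY" appears in the lower-right corner.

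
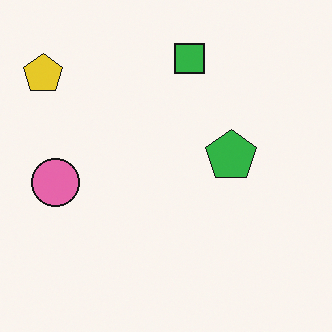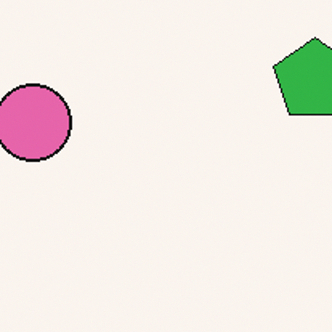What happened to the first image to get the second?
The transformation is: cropped to a modestly smaller region and rescaled.

The visible shapes are larger and the field of view is narrower; shapes near the original edges may be partly or wholly outside the frame — a crop-and-rescale.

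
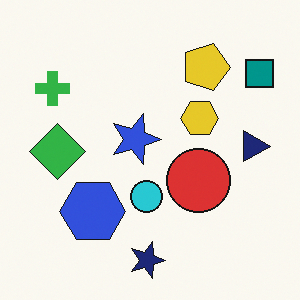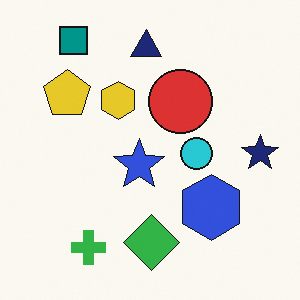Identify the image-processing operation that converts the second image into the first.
This is the original image rotated 90° clockwise.

The teal square sits in the top-left of the second image and the top-right of the first — consistent with a whole-image 90° clockwise rotation.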